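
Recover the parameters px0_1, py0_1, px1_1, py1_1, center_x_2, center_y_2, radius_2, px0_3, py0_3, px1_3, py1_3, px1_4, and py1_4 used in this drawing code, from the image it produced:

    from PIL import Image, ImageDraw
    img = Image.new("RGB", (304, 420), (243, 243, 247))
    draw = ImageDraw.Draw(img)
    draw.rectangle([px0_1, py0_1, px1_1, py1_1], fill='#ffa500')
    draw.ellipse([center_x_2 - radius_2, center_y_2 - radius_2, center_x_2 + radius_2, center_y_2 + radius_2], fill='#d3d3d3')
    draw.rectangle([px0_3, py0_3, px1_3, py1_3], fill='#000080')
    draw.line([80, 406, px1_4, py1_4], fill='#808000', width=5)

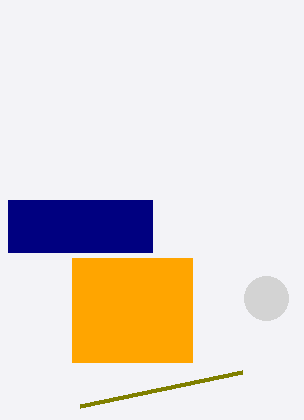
px0_1 = 72
py0_1 = 258
px1_1 = 192
py1_1 = 362
center_x_2 = 266
center_y_2 = 298
radius_2 = 22
px0_3 = 8
py0_3 = 200
px1_3 = 152
py1_3 = 252
px1_4 = 242
py1_4 = 372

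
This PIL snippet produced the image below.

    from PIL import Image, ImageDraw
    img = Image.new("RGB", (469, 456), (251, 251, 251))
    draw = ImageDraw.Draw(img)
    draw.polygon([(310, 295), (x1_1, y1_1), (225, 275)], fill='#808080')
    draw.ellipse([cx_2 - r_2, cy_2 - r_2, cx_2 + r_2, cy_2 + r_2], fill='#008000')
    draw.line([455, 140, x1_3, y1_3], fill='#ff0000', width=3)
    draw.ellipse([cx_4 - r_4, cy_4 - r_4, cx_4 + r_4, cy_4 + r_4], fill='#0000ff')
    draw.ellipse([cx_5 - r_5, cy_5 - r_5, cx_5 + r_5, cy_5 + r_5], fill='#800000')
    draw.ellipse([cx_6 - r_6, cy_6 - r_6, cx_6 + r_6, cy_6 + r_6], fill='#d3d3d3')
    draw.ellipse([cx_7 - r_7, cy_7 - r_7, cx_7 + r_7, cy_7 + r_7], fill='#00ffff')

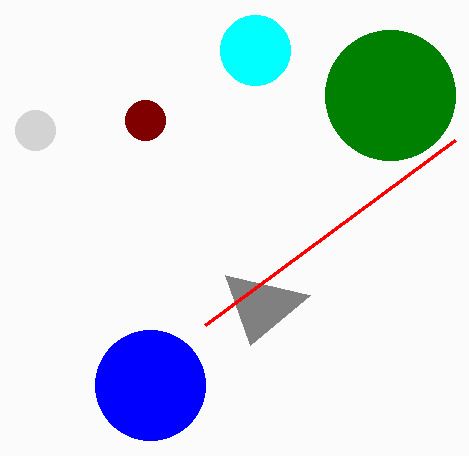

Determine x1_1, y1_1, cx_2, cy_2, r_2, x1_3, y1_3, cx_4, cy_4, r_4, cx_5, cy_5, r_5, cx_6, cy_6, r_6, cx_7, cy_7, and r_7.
x1_1 = 250
y1_1 = 345
cx_2 = 390
cy_2 = 95
r_2 = 65
x1_3 = 205
y1_3 = 325
cx_4 = 150
cy_4 = 385
r_4 = 55
cx_5 = 145
cy_5 = 120
r_5 = 20
cx_6 = 35
cy_6 = 130
r_6 = 20
cx_7 = 255
cy_7 = 50
r_7 = 35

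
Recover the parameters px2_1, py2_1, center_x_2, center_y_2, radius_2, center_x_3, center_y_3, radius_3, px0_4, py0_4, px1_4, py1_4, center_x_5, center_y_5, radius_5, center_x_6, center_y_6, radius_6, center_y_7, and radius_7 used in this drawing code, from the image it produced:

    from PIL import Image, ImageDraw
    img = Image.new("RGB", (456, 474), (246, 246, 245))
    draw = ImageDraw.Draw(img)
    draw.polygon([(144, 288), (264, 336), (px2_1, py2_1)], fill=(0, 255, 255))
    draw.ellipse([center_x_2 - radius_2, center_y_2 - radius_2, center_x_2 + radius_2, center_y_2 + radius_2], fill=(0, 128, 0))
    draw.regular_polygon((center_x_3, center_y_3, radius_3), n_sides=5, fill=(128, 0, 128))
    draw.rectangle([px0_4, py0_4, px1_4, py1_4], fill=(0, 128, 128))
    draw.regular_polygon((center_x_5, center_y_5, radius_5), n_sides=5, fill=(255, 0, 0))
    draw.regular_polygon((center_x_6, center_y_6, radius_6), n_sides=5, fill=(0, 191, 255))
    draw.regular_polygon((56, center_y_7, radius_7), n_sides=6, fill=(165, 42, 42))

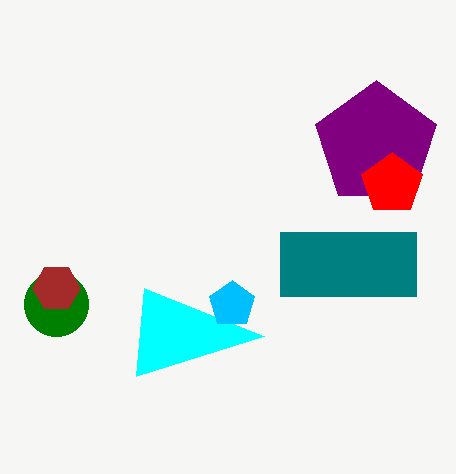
px2_1 = 136
py2_1 = 376
center_x_2 = 56
center_y_2 = 304
radius_2 = 32
center_x_3 = 376
center_y_3 = 144
radius_3 = 64
px0_4 = 280
py0_4 = 232
px1_4 = 416
py1_4 = 296
center_x_5 = 392
center_y_5 = 184
radius_5 = 32
center_x_6 = 232
center_y_6 = 304
radius_6 = 24
center_y_7 = 288
radius_7 = 24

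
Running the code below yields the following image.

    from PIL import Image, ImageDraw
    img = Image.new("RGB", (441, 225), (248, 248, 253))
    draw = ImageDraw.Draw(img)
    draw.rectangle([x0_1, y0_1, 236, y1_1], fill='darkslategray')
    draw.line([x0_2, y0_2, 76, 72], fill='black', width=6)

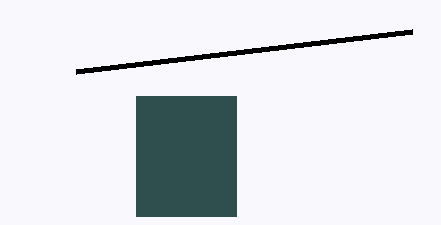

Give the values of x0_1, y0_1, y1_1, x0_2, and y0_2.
x0_1 = 136, y0_1 = 96, y1_1 = 216, x0_2 = 412, y0_2 = 32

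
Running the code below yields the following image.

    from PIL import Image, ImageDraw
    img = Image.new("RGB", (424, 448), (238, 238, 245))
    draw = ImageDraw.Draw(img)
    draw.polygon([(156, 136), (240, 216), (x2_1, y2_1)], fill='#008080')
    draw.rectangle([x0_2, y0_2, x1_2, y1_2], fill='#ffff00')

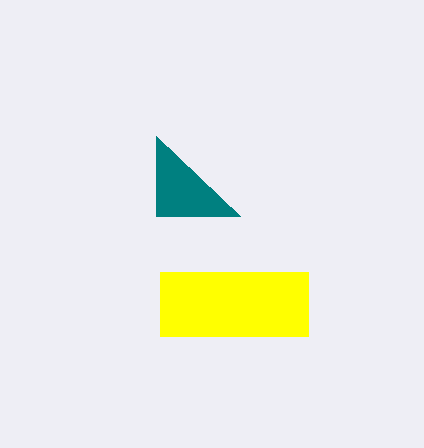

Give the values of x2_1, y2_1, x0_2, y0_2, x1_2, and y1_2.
x2_1 = 156; y2_1 = 216; x0_2 = 160; y0_2 = 272; x1_2 = 308; y1_2 = 336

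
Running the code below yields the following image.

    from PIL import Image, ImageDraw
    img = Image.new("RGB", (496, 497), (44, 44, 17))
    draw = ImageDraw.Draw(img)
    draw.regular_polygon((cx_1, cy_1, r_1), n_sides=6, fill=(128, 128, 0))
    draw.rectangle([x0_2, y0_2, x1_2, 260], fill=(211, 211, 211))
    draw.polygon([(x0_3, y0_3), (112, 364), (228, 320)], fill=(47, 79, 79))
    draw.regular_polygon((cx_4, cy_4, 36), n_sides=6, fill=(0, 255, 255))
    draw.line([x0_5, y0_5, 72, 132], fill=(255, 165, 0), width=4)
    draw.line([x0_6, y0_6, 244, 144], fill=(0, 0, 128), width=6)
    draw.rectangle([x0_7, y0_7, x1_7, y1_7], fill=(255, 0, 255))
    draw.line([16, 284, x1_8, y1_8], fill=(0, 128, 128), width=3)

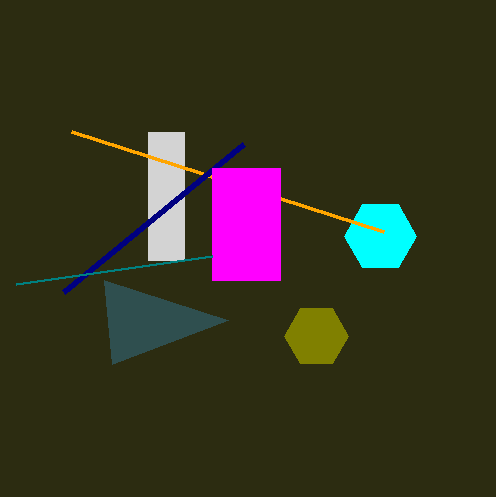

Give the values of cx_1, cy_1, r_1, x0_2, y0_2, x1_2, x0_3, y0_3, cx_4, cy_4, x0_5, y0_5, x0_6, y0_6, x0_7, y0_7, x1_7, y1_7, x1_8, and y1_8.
cx_1 = 316
cy_1 = 336
r_1 = 32
x0_2 = 148
y0_2 = 132
x1_2 = 184
x0_3 = 104
y0_3 = 280
cx_4 = 380
cy_4 = 236
x0_5 = 384
y0_5 = 232
x0_6 = 64
y0_6 = 292
x0_7 = 212
y0_7 = 168
x1_7 = 280
y1_7 = 280
x1_8 = 212
y1_8 = 256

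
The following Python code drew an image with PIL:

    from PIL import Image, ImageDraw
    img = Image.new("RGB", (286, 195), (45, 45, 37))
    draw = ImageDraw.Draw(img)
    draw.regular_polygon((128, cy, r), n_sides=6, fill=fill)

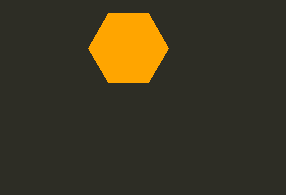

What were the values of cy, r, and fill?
cy = 48, r = 40, fill = 'orange'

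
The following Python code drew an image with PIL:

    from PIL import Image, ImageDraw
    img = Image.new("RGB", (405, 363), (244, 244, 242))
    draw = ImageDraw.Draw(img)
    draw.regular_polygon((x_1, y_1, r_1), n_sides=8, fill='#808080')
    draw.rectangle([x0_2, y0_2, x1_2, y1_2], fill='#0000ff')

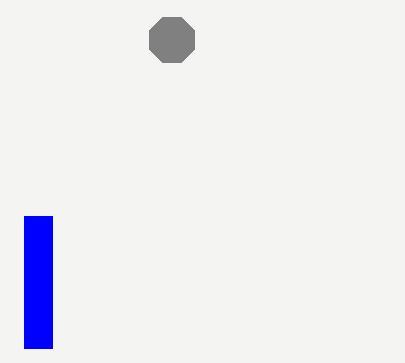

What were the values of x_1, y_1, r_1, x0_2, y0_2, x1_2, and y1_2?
x_1 = 172, y_1 = 40, r_1 = 24, x0_2 = 24, y0_2 = 216, x1_2 = 52, y1_2 = 348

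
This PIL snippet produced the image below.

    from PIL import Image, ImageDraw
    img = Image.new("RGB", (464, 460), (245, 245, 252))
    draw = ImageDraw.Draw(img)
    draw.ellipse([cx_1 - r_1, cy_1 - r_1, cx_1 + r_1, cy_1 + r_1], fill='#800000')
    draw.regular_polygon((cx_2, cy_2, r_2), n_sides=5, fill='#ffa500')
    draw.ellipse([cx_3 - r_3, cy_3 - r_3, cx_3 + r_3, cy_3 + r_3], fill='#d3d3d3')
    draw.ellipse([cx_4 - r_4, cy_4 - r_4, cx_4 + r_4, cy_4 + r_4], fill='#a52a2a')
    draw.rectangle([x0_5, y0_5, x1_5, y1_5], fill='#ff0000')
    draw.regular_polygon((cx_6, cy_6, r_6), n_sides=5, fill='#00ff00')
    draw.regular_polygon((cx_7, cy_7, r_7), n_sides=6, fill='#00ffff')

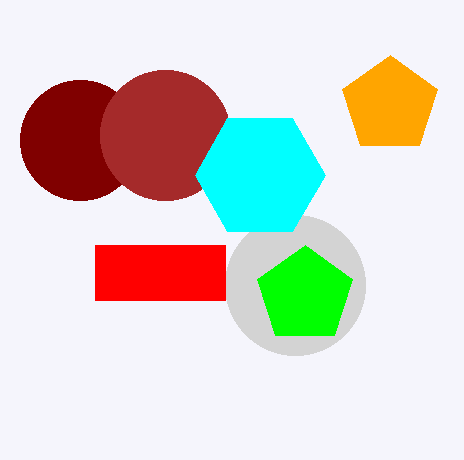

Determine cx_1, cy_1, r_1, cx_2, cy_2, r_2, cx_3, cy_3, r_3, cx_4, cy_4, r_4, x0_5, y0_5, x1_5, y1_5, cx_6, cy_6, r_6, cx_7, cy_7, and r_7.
cx_1 = 80, cy_1 = 140, r_1 = 60, cx_2 = 390, cy_2 = 105, r_2 = 50, cx_3 = 295, cy_3 = 285, r_3 = 70, cx_4 = 165, cy_4 = 135, r_4 = 65, x0_5 = 95, y0_5 = 245, x1_5 = 225, y1_5 = 300, cx_6 = 305, cy_6 = 295, r_6 = 50, cx_7 = 260, cy_7 = 175, r_7 = 65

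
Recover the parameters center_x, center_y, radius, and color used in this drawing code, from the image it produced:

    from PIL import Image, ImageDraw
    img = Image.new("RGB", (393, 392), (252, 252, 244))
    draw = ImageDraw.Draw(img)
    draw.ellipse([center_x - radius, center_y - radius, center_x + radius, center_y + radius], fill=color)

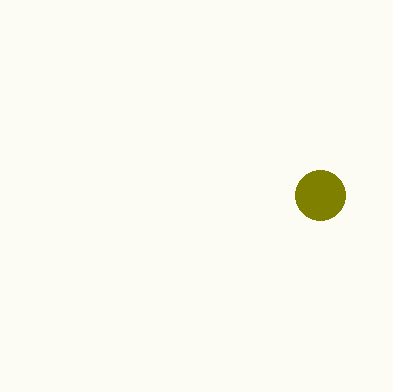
center_x = 320, center_y = 195, radius = 25, color = 'olive'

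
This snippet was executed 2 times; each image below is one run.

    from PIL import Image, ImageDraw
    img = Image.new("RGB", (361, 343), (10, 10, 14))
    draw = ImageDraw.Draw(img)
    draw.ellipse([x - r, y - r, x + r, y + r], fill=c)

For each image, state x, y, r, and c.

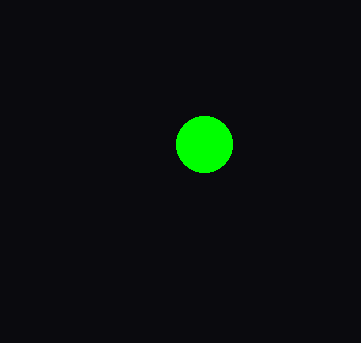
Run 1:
x = 204; y = 144; r = 28; c = 'lime'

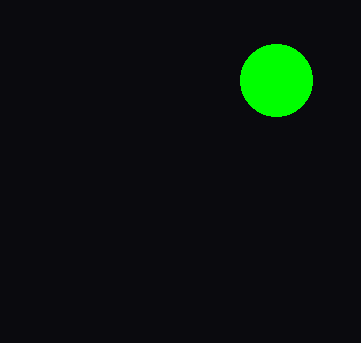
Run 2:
x = 276
y = 80
r = 36
c = 'lime'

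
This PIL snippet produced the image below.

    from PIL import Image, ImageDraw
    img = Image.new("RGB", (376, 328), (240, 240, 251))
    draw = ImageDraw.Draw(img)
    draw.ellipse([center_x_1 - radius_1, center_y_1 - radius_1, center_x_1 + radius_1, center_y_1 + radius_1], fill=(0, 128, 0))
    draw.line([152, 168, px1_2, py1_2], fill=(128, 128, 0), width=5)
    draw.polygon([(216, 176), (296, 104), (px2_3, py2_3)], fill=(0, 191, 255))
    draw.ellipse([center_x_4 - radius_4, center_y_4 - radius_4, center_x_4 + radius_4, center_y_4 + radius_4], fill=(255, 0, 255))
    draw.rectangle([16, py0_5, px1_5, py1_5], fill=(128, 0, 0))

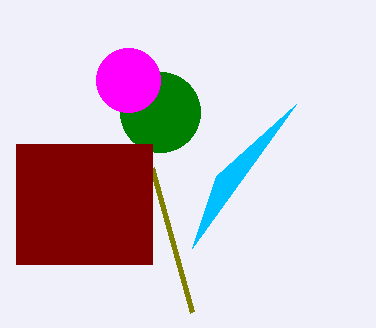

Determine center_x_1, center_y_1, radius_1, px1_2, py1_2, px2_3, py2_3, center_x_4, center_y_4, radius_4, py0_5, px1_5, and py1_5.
center_x_1 = 160, center_y_1 = 112, radius_1 = 40, px1_2 = 192, py1_2 = 312, px2_3 = 192, py2_3 = 248, center_x_4 = 128, center_y_4 = 80, radius_4 = 32, py0_5 = 144, px1_5 = 152, py1_5 = 264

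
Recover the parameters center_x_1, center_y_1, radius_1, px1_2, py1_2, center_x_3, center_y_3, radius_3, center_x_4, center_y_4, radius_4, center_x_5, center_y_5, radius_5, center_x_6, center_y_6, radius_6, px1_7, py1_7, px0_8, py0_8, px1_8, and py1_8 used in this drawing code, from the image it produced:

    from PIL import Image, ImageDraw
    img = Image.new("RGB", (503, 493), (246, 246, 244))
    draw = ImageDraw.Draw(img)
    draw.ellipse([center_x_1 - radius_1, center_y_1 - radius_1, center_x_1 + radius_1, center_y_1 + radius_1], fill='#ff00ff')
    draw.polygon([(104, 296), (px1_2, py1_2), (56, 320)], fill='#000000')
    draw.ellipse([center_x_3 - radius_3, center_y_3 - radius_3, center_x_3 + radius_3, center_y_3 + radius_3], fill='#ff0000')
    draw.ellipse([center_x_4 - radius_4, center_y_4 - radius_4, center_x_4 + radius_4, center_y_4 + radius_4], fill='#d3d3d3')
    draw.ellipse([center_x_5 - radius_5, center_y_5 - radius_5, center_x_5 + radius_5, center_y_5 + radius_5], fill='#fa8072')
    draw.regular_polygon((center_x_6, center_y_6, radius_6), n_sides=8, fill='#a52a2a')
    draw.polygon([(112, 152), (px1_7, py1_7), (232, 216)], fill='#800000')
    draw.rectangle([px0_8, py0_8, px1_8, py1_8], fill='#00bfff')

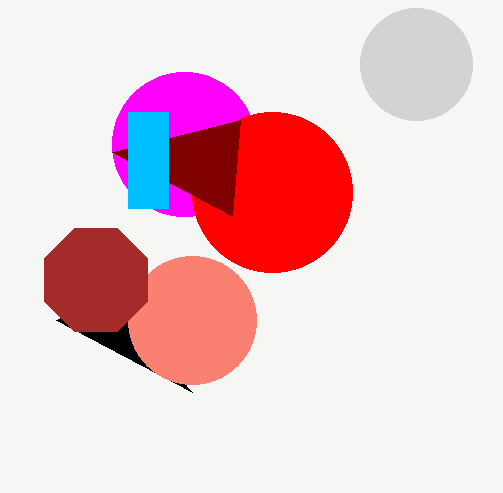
center_x_1 = 184
center_y_1 = 144
radius_1 = 72
px1_2 = 192
py1_2 = 392
center_x_3 = 272
center_y_3 = 192
radius_3 = 80
center_x_4 = 416
center_y_4 = 64
radius_4 = 56
center_x_5 = 192
center_y_5 = 320
radius_5 = 64
center_x_6 = 96
center_y_6 = 280
radius_6 = 56
px1_7 = 240
py1_7 = 120
px0_8 = 128
py0_8 = 112
px1_8 = 168
py1_8 = 208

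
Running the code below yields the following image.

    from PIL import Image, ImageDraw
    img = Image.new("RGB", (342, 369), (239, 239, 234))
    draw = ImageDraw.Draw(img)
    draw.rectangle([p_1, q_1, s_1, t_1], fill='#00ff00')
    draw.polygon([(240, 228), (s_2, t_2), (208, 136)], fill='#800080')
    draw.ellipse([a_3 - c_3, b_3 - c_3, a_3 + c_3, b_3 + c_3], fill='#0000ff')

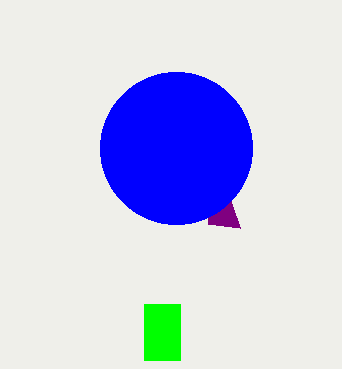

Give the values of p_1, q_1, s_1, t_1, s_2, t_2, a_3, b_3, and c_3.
p_1 = 144; q_1 = 304; s_1 = 180; t_1 = 360; s_2 = 208; t_2 = 224; a_3 = 176; b_3 = 148; c_3 = 76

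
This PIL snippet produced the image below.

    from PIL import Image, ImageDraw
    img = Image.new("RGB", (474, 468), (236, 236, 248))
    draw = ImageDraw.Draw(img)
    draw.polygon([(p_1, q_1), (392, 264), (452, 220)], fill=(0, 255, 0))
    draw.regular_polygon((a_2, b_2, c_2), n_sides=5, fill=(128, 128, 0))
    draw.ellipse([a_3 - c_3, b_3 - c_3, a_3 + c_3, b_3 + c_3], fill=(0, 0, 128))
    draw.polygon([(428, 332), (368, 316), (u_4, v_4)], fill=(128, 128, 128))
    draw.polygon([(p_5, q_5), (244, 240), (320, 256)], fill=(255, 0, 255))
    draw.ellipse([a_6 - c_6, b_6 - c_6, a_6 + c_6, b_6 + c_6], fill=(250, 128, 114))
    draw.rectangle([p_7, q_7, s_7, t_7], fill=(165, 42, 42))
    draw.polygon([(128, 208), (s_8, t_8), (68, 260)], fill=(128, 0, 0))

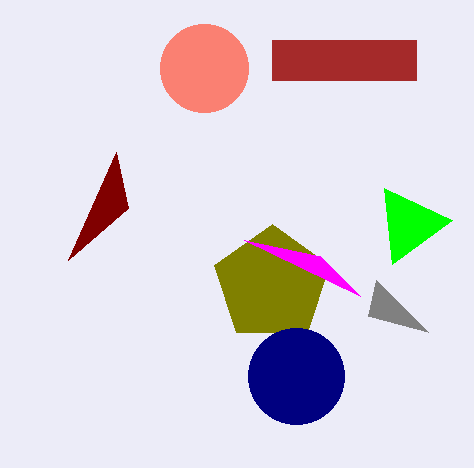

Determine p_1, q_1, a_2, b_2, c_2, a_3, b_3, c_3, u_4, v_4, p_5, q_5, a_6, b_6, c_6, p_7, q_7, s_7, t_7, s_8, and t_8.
p_1 = 384; q_1 = 188; a_2 = 272; b_2 = 284; c_2 = 60; a_3 = 296; b_3 = 376; c_3 = 48; u_4 = 376; v_4 = 280; p_5 = 360; q_5 = 296; a_6 = 204; b_6 = 68; c_6 = 44; p_7 = 272; q_7 = 40; s_7 = 416; t_7 = 80; s_8 = 116; t_8 = 152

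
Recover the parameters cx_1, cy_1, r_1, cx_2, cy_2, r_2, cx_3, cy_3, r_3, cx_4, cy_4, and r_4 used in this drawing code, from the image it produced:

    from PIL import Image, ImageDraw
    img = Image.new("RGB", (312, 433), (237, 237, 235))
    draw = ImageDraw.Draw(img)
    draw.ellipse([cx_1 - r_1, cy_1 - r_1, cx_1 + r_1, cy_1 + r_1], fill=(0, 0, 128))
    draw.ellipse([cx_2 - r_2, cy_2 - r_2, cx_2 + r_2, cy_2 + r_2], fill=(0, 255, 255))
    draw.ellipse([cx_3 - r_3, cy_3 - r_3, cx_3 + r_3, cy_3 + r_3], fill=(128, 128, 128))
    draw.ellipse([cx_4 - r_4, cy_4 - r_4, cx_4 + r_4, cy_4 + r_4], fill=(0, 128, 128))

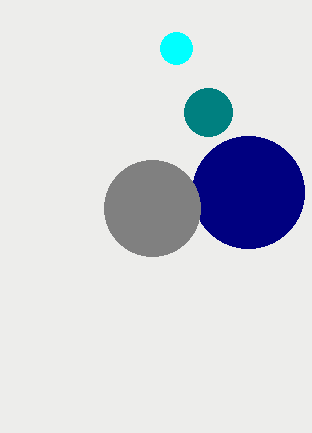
cx_1 = 248
cy_1 = 192
r_1 = 56
cx_2 = 176
cy_2 = 48
r_2 = 16
cx_3 = 152
cy_3 = 208
r_3 = 48
cx_4 = 208
cy_4 = 112
r_4 = 24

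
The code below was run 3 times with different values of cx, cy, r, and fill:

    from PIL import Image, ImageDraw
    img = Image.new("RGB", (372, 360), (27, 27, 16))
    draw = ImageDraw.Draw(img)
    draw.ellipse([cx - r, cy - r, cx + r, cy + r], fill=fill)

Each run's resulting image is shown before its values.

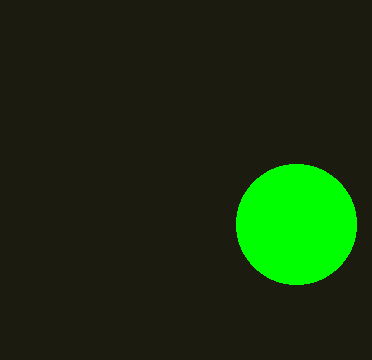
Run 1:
cx = 296; cy = 224; r = 60; fill = 'lime'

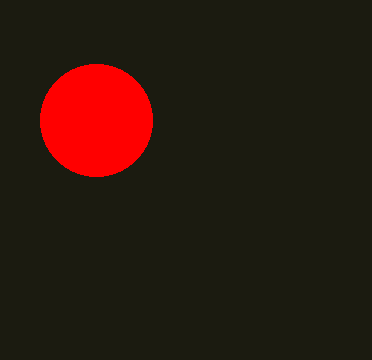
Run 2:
cx = 96; cy = 120; r = 56; fill = 'red'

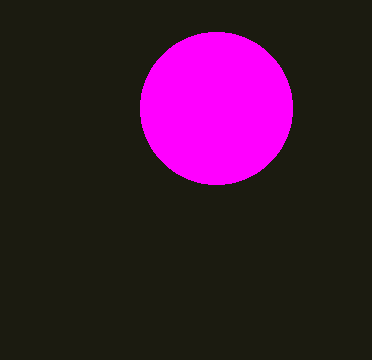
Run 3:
cx = 216
cy = 108
r = 76
fill = 'magenta'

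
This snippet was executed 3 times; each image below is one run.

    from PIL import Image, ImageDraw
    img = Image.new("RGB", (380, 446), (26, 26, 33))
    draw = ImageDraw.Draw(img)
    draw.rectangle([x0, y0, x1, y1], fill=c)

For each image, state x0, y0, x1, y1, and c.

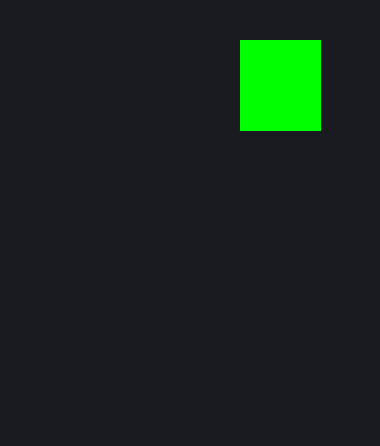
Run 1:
x0 = 240, y0 = 40, x1 = 320, y1 = 130, c = 'lime'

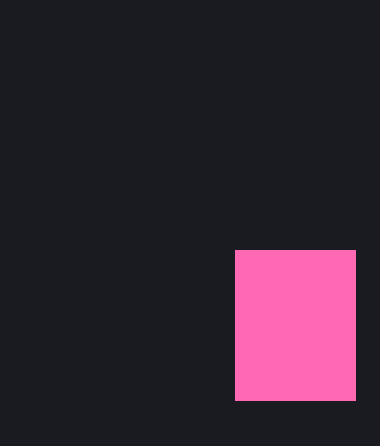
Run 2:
x0 = 235
y0 = 250
x1 = 355
y1 = 400
c = 'hotpink'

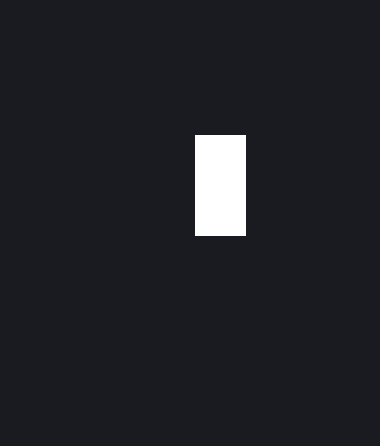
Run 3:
x0 = 195; y0 = 135; x1 = 245; y1 = 235; c = 'white'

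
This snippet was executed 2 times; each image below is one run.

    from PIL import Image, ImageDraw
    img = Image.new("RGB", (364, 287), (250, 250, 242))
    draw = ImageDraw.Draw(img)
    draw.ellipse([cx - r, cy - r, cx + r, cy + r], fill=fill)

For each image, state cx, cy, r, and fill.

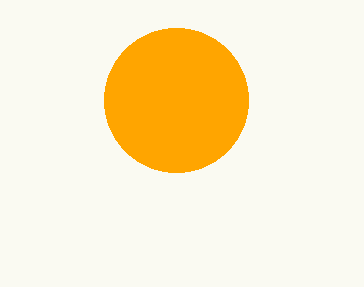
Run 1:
cx = 176; cy = 100; r = 72; fill = 'orange'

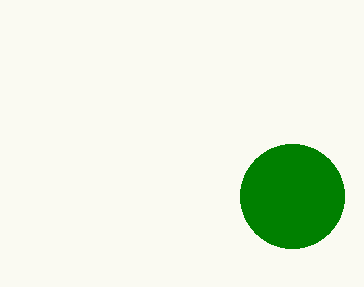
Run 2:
cx = 292; cy = 196; r = 52; fill = 'green'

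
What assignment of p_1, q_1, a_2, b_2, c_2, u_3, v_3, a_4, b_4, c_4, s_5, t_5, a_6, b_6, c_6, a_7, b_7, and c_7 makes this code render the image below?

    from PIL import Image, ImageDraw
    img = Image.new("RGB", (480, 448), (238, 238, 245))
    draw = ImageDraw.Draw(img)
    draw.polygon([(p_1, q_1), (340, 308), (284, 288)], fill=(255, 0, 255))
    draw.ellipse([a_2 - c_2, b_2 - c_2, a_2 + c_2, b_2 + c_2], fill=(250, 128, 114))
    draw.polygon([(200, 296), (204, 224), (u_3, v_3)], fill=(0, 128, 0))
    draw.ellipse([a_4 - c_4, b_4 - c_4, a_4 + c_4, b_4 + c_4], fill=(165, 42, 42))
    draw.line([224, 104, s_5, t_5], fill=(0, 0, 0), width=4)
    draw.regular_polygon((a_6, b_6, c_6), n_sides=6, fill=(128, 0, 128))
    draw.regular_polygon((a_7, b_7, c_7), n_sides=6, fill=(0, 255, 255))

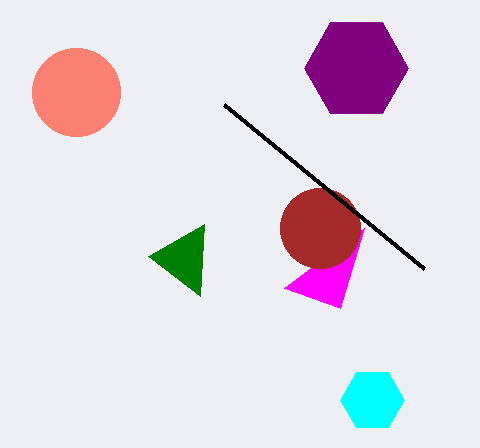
p_1 = 364; q_1 = 228; a_2 = 76; b_2 = 92; c_2 = 44; u_3 = 148; v_3 = 256; a_4 = 320; b_4 = 228; c_4 = 40; s_5 = 424; t_5 = 268; a_6 = 356; b_6 = 68; c_6 = 52; a_7 = 372; b_7 = 400; c_7 = 32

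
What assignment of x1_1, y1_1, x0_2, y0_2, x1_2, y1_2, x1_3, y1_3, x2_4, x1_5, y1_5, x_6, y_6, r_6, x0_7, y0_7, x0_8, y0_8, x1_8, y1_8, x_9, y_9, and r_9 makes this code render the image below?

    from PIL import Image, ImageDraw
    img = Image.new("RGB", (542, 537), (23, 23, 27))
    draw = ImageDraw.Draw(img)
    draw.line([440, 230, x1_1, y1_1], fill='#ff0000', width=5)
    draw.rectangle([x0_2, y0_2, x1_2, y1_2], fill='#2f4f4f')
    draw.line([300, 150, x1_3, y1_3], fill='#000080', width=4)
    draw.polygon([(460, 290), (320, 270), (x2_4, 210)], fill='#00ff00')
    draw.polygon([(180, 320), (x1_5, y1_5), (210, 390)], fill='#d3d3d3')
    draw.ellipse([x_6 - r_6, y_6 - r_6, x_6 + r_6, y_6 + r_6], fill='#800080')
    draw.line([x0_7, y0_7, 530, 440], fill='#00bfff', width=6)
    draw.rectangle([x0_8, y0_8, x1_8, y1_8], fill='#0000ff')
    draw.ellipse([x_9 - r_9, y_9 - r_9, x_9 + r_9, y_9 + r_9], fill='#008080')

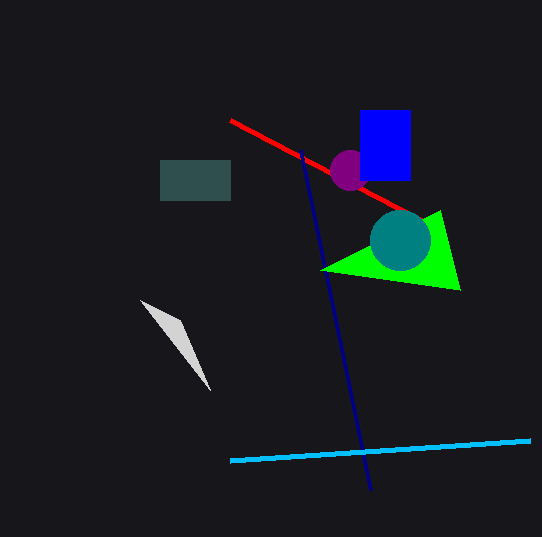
x1_1 = 230
y1_1 = 120
x0_2 = 160
y0_2 = 160
x1_2 = 230
y1_2 = 200
x1_3 = 370
y1_3 = 490
x2_4 = 440
x1_5 = 140
y1_5 = 300
x_6 = 350
y_6 = 170
r_6 = 20
x0_7 = 230
y0_7 = 460
x0_8 = 360
y0_8 = 110
x1_8 = 410
y1_8 = 180
x_9 = 400
y_9 = 240
r_9 = 30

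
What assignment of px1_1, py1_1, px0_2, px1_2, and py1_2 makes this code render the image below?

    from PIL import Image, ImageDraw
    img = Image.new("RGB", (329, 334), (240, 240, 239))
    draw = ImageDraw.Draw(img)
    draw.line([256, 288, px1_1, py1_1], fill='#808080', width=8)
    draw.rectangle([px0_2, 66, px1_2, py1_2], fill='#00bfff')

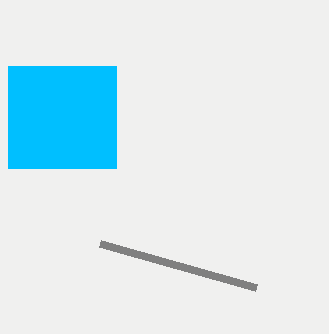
px1_1 = 100; py1_1 = 244; px0_2 = 8; px1_2 = 116; py1_2 = 168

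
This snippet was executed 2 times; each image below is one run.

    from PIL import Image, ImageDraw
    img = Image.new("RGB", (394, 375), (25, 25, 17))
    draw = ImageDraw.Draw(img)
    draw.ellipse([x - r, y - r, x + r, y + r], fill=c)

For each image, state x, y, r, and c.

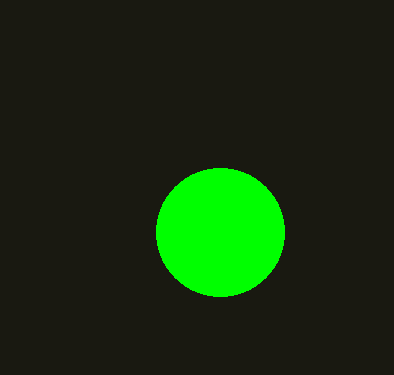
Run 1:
x = 220, y = 232, r = 64, c = 'lime'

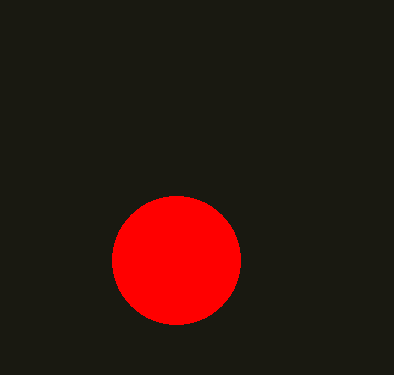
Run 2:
x = 176
y = 260
r = 64
c = 'red'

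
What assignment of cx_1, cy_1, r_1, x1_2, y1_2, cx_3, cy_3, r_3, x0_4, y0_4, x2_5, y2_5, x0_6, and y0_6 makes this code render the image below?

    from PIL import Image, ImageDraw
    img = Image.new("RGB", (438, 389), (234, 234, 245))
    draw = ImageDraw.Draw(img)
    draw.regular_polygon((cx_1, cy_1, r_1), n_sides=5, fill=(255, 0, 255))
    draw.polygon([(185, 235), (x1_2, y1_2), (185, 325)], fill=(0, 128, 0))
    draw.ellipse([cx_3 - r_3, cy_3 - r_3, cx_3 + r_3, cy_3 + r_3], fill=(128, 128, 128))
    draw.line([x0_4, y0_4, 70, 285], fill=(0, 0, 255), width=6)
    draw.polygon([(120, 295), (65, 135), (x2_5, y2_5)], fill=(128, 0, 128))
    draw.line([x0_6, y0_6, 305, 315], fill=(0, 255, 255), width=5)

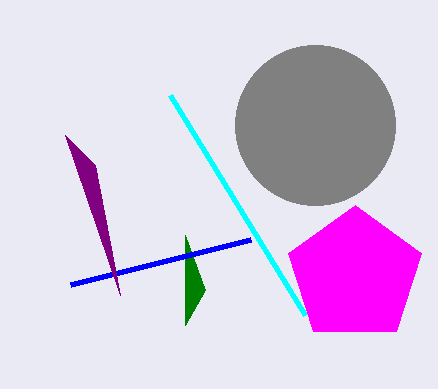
cx_1 = 355; cy_1 = 275; r_1 = 70; x1_2 = 205; y1_2 = 290; cx_3 = 315; cy_3 = 125; r_3 = 80; x0_4 = 250; y0_4 = 240; x2_5 = 95; y2_5 = 165; x0_6 = 170; y0_6 = 95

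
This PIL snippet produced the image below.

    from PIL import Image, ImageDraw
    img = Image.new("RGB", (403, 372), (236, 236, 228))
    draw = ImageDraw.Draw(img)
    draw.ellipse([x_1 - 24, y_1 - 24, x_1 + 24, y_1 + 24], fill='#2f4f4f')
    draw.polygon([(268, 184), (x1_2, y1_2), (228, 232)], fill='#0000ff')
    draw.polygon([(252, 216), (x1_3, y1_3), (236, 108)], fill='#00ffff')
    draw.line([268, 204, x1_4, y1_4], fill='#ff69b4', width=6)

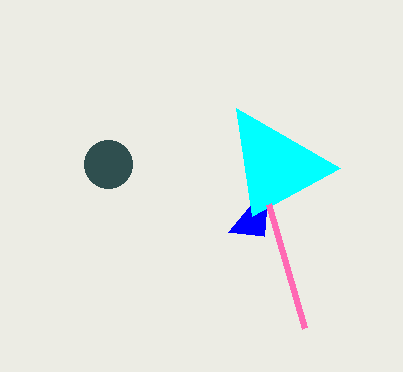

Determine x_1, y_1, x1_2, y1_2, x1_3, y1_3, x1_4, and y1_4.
x_1 = 108
y_1 = 164
x1_2 = 264
y1_2 = 236
x1_3 = 340
y1_3 = 168
x1_4 = 304
y1_4 = 328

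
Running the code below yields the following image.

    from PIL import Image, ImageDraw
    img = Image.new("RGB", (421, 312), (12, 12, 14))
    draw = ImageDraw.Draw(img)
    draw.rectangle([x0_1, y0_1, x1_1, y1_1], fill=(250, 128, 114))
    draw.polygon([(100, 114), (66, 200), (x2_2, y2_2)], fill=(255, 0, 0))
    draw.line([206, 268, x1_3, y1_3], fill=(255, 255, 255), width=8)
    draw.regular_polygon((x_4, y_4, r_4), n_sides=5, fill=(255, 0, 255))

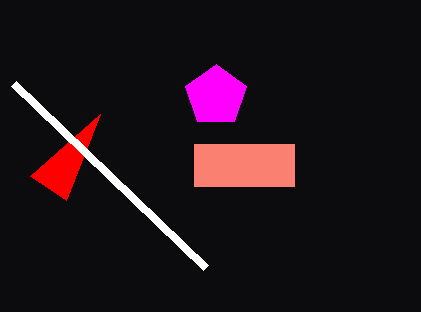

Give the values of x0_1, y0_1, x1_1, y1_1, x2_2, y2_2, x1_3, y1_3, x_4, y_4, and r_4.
x0_1 = 194; y0_1 = 144; x1_1 = 294; y1_1 = 186; x2_2 = 30; y2_2 = 176; x1_3 = 14; y1_3 = 84; x_4 = 216; y_4 = 96; r_4 = 32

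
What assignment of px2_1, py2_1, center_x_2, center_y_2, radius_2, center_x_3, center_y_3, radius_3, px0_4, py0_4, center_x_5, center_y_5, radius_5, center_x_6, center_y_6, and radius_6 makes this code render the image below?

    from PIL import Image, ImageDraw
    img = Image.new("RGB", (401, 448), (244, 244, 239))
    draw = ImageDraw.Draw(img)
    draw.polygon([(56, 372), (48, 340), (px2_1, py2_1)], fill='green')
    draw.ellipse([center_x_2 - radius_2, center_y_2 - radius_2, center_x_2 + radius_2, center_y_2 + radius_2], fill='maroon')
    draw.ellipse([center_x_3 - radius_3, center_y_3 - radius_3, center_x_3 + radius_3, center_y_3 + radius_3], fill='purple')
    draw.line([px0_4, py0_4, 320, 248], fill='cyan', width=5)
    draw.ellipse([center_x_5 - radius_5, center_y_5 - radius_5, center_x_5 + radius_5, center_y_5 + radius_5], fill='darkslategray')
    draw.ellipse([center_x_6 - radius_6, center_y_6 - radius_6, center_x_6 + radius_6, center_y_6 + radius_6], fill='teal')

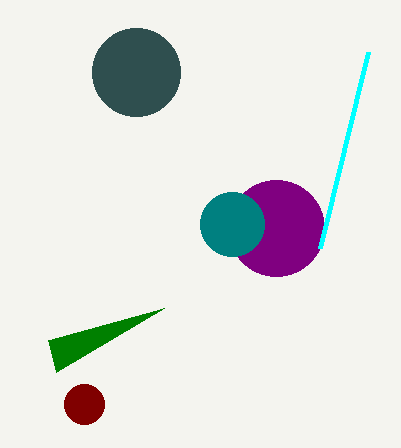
px2_1 = 164
py2_1 = 308
center_x_2 = 84
center_y_2 = 404
radius_2 = 20
center_x_3 = 276
center_y_3 = 228
radius_3 = 48
px0_4 = 368
py0_4 = 52
center_x_5 = 136
center_y_5 = 72
radius_5 = 44
center_x_6 = 232
center_y_6 = 224
radius_6 = 32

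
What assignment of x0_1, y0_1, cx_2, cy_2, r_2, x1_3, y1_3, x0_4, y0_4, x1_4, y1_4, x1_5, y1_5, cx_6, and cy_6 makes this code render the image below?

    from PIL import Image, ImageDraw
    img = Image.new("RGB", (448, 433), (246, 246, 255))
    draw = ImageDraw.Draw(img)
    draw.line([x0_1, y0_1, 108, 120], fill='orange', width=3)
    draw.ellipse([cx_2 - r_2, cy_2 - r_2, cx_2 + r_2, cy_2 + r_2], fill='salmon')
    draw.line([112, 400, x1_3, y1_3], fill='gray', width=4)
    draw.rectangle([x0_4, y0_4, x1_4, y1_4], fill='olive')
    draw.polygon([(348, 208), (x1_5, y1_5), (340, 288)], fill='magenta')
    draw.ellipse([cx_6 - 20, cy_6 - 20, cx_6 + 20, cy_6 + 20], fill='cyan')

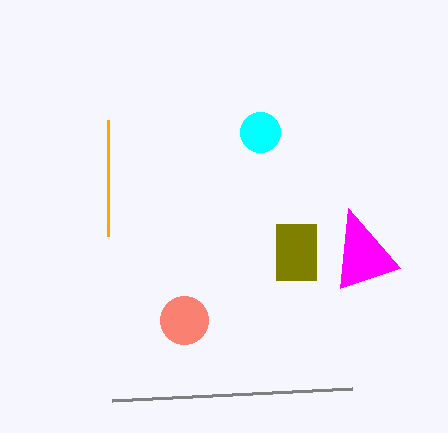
x0_1 = 108
y0_1 = 236
cx_2 = 184
cy_2 = 320
r_2 = 24
x1_3 = 352
y1_3 = 388
x0_4 = 276
y0_4 = 224
x1_4 = 316
y1_4 = 280
x1_5 = 400
y1_5 = 268
cx_6 = 260
cy_6 = 132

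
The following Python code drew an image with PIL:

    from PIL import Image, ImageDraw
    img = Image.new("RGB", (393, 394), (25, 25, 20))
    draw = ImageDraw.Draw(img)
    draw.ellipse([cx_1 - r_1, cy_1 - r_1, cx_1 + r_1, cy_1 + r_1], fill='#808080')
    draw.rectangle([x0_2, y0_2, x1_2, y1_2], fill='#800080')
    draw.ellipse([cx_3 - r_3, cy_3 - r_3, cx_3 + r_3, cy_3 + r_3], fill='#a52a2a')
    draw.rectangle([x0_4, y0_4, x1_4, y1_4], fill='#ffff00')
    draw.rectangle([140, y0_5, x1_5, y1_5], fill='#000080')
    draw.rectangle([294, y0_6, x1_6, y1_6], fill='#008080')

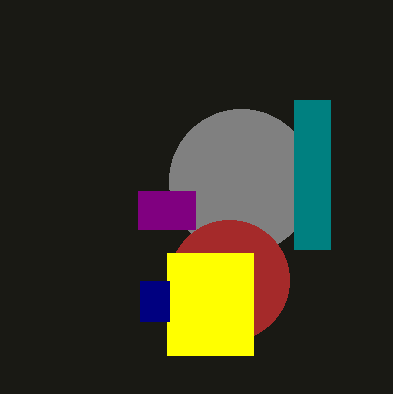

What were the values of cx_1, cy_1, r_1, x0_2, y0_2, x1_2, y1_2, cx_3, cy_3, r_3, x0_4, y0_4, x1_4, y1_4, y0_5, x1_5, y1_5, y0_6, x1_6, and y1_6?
cx_1 = 241, cy_1 = 181, r_1 = 72, x0_2 = 138, y0_2 = 191, x1_2 = 195, y1_2 = 229, cx_3 = 229, cy_3 = 280, r_3 = 60, x0_4 = 167, y0_4 = 253, x1_4 = 253, y1_4 = 355, y0_5 = 281, x1_5 = 169, y1_5 = 321, y0_6 = 100, x1_6 = 330, y1_6 = 249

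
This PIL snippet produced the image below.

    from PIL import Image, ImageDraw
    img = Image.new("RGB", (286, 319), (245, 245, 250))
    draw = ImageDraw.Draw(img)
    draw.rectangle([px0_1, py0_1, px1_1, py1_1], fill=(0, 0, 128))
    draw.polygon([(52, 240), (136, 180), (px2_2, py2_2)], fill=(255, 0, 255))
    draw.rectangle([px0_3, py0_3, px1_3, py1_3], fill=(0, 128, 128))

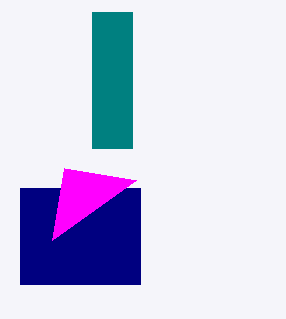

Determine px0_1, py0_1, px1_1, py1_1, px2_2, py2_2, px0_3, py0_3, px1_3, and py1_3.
px0_1 = 20
py0_1 = 188
px1_1 = 140
py1_1 = 284
px2_2 = 64
py2_2 = 168
px0_3 = 92
py0_3 = 12
px1_3 = 132
py1_3 = 148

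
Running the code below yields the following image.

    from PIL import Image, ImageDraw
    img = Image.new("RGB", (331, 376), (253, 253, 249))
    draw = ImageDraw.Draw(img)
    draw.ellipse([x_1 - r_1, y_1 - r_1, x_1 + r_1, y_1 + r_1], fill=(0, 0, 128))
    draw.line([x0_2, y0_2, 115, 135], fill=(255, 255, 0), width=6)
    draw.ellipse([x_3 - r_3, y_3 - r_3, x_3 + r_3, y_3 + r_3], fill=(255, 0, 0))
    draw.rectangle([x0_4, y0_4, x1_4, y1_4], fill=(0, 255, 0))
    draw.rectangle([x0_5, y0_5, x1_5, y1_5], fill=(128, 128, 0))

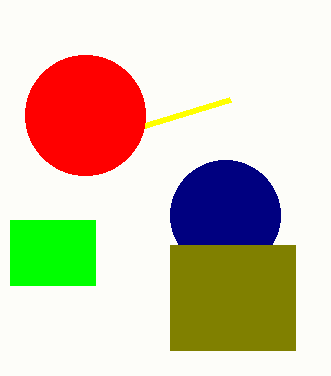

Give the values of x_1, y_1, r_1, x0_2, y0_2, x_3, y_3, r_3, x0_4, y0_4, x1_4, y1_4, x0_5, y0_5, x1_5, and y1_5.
x_1 = 225; y_1 = 215; r_1 = 55; x0_2 = 230; y0_2 = 100; x_3 = 85; y_3 = 115; r_3 = 60; x0_4 = 10; y0_4 = 220; x1_4 = 95; y1_4 = 285; x0_5 = 170; y0_5 = 245; x1_5 = 295; y1_5 = 350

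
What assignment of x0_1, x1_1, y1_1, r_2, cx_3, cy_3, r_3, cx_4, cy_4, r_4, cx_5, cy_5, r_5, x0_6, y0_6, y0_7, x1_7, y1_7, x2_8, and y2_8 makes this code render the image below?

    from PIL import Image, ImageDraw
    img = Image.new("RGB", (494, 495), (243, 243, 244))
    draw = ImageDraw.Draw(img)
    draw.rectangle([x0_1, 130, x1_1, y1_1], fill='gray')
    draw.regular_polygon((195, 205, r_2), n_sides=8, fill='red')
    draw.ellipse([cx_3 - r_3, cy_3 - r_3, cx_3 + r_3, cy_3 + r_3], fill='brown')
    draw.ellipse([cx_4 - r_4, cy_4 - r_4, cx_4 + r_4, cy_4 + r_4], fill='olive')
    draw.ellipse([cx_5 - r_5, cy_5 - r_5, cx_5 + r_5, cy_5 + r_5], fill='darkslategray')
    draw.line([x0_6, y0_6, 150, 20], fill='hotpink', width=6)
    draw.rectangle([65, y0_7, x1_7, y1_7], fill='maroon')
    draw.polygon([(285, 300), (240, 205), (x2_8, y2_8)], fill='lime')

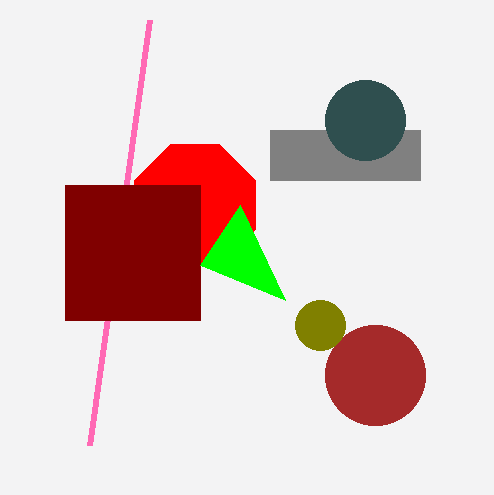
x0_1 = 270, x1_1 = 420, y1_1 = 180, r_2 = 65, cx_3 = 375, cy_3 = 375, r_3 = 50, cx_4 = 320, cy_4 = 325, r_4 = 25, cx_5 = 365, cy_5 = 120, r_5 = 40, x0_6 = 90, y0_6 = 445, y0_7 = 185, x1_7 = 200, y1_7 = 320, x2_8 = 200, y2_8 = 265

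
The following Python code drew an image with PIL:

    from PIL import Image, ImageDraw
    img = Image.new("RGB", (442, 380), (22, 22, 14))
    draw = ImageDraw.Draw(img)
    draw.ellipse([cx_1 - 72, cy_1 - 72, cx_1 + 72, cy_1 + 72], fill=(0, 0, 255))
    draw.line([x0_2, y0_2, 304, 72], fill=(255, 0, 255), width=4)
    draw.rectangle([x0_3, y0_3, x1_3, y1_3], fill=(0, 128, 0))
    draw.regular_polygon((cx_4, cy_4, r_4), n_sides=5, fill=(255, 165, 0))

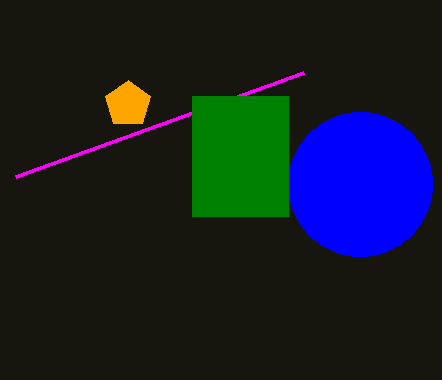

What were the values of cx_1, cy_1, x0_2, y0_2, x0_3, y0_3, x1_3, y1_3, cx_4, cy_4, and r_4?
cx_1 = 360, cy_1 = 184, x0_2 = 16, y0_2 = 176, x0_3 = 192, y0_3 = 96, x1_3 = 288, y1_3 = 216, cx_4 = 128, cy_4 = 104, r_4 = 24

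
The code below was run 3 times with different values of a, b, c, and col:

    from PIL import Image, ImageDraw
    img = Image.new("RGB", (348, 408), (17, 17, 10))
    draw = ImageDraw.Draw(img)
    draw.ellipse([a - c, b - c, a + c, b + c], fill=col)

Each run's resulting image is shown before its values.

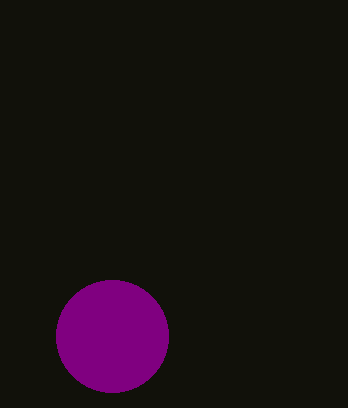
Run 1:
a = 112; b = 336; c = 56; col = 'purple'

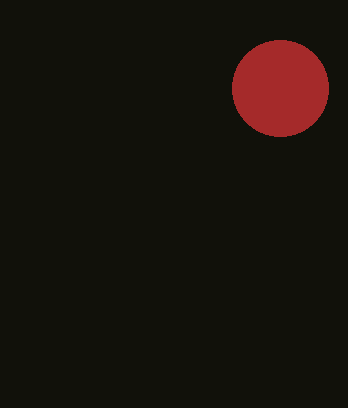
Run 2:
a = 280, b = 88, c = 48, col = 'brown'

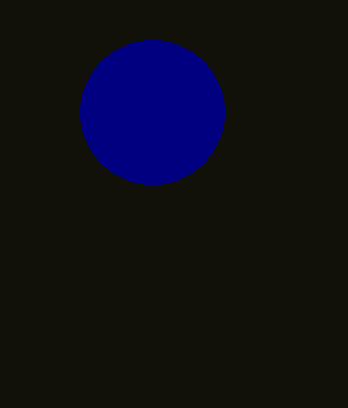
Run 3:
a = 152
b = 112
c = 72
col = 'navy'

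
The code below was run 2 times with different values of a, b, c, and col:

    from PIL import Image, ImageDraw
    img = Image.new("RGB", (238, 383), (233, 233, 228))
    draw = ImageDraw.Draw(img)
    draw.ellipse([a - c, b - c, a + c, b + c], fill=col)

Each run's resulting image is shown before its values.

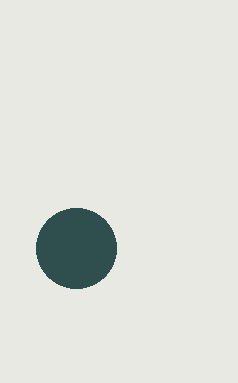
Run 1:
a = 76; b = 248; c = 40; col = 'darkslategray'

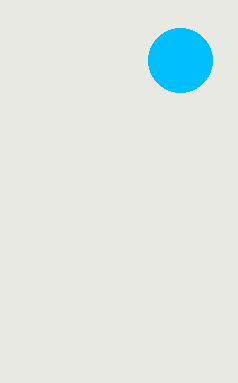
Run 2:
a = 180, b = 60, c = 32, col = 'deepskyblue'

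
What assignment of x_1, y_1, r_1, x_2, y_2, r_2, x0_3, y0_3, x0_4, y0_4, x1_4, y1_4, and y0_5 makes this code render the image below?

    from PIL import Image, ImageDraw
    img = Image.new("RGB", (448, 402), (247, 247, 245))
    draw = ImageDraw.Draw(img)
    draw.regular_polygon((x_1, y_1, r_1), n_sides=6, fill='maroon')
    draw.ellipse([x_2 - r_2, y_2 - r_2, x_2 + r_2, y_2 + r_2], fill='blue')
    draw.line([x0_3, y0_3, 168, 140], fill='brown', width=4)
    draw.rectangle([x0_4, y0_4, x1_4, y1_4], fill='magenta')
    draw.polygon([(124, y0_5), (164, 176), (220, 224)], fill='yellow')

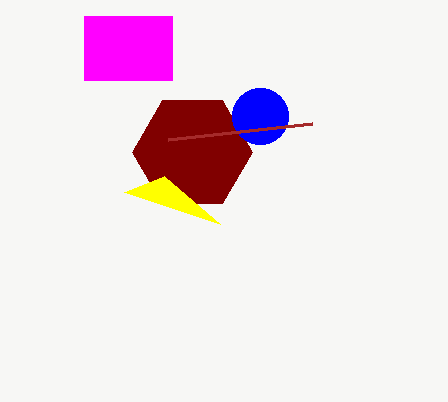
x_1 = 192, y_1 = 152, r_1 = 60, x_2 = 260, y_2 = 116, r_2 = 28, x0_3 = 312, y0_3 = 124, x0_4 = 84, y0_4 = 16, x1_4 = 172, y1_4 = 80, y0_5 = 192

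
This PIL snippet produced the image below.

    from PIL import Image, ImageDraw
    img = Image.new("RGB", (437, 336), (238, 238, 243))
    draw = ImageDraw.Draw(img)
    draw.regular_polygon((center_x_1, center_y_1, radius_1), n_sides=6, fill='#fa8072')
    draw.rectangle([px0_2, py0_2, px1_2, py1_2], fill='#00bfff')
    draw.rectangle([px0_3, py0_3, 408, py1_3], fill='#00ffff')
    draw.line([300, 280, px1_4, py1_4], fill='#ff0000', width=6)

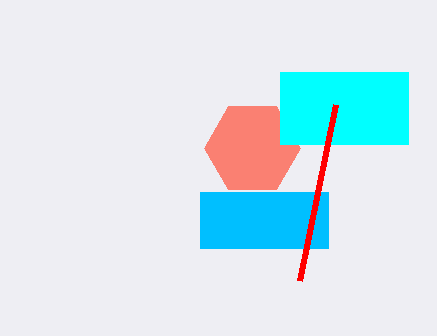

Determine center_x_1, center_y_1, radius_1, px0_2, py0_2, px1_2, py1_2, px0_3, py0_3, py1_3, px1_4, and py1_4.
center_x_1 = 252; center_y_1 = 148; radius_1 = 48; px0_2 = 200; py0_2 = 192; px1_2 = 328; py1_2 = 248; px0_3 = 280; py0_3 = 72; py1_3 = 144; px1_4 = 336; py1_4 = 104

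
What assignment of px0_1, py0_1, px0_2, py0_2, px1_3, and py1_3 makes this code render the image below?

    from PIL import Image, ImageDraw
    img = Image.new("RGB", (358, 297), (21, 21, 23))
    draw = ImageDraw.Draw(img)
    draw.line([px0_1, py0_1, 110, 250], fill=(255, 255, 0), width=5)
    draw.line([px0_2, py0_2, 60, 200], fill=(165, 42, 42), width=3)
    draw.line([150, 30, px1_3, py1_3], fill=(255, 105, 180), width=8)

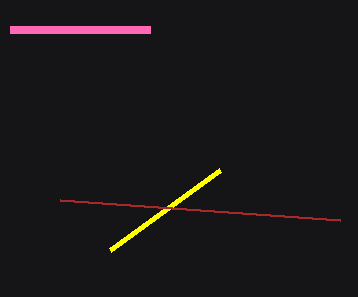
px0_1 = 220
py0_1 = 170
px0_2 = 340
py0_2 = 220
px1_3 = 10
py1_3 = 30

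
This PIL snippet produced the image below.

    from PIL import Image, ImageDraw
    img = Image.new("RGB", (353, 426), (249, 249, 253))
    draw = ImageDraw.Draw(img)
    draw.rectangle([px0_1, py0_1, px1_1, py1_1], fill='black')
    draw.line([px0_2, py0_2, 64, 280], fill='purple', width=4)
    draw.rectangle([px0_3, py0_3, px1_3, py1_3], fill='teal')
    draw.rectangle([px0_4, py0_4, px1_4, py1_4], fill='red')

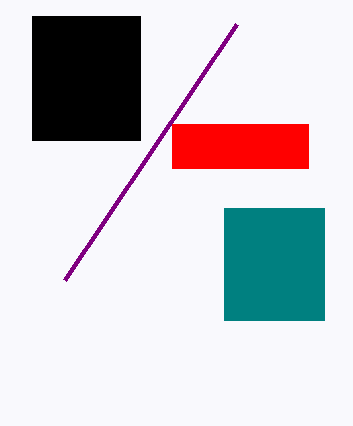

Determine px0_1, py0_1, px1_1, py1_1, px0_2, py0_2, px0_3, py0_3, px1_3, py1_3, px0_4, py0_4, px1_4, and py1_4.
px0_1 = 32; py0_1 = 16; px1_1 = 140; py1_1 = 140; px0_2 = 236; py0_2 = 24; px0_3 = 224; py0_3 = 208; px1_3 = 324; py1_3 = 320; px0_4 = 172; py0_4 = 124; px1_4 = 308; py1_4 = 168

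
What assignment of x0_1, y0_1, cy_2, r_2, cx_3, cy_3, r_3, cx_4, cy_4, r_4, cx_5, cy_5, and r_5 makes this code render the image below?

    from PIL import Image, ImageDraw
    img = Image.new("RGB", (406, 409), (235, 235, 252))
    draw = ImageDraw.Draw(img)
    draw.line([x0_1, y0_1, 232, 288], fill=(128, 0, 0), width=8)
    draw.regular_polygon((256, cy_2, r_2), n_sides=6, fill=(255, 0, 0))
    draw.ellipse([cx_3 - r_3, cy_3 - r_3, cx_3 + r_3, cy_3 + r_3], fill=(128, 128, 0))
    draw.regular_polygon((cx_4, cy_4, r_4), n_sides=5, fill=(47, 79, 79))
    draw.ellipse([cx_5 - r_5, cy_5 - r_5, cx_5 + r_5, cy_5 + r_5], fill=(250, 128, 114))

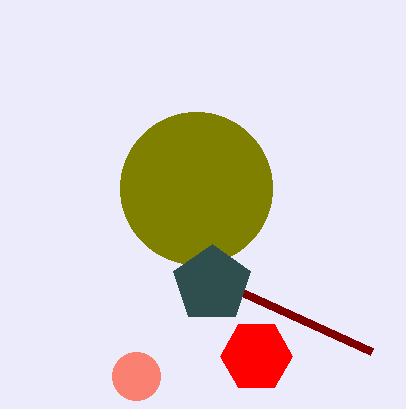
x0_1 = 372; y0_1 = 352; cy_2 = 356; r_2 = 36; cx_3 = 196; cy_3 = 188; r_3 = 76; cx_4 = 212; cy_4 = 284; r_4 = 40; cx_5 = 136; cy_5 = 376; r_5 = 24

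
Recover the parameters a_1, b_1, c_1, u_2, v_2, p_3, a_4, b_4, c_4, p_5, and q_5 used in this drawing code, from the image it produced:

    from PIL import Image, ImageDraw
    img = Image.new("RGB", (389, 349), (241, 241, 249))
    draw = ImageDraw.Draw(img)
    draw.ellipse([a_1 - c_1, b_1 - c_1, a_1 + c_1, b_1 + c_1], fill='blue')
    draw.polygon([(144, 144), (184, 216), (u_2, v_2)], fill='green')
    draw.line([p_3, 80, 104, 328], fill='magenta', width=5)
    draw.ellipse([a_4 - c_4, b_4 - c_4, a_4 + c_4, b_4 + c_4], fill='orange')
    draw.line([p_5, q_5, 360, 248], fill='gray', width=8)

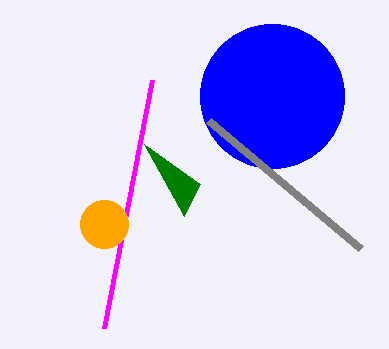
a_1 = 272, b_1 = 96, c_1 = 72, u_2 = 200, v_2 = 184, p_3 = 152, a_4 = 104, b_4 = 224, c_4 = 24, p_5 = 208, q_5 = 120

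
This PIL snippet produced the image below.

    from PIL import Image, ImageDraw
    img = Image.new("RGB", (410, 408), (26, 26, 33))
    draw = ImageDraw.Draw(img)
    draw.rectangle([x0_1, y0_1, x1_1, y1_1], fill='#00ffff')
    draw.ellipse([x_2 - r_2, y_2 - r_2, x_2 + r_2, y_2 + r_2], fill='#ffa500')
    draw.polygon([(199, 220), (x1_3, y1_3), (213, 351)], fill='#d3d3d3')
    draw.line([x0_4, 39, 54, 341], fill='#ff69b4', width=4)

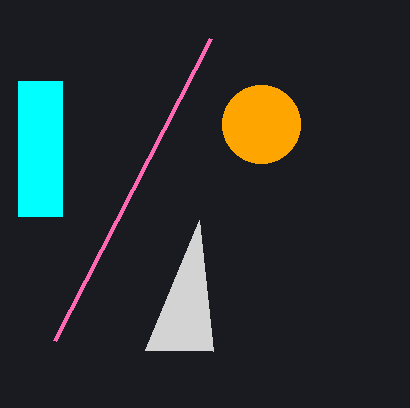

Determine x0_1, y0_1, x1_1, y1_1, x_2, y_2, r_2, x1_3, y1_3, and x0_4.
x0_1 = 18
y0_1 = 81
x1_1 = 62
y1_1 = 216
x_2 = 261
y_2 = 124
r_2 = 39
x1_3 = 145
y1_3 = 350
x0_4 = 210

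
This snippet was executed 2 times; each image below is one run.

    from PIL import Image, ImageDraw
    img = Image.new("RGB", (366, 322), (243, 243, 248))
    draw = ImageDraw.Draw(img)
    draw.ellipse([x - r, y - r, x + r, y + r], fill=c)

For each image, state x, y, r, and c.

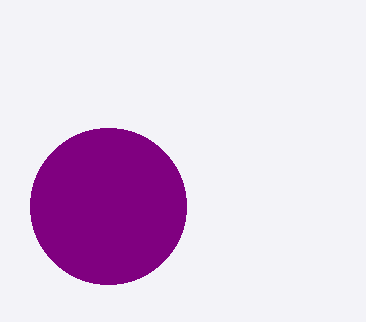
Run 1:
x = 108; y = 206; r = 78; c = 'purple'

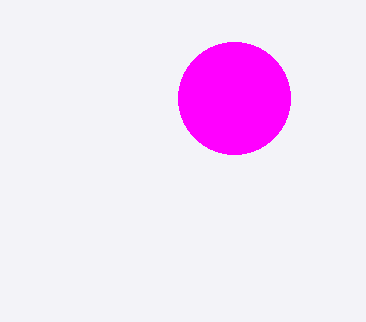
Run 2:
x = 234; y = 98; r = 56; c = 'magenta'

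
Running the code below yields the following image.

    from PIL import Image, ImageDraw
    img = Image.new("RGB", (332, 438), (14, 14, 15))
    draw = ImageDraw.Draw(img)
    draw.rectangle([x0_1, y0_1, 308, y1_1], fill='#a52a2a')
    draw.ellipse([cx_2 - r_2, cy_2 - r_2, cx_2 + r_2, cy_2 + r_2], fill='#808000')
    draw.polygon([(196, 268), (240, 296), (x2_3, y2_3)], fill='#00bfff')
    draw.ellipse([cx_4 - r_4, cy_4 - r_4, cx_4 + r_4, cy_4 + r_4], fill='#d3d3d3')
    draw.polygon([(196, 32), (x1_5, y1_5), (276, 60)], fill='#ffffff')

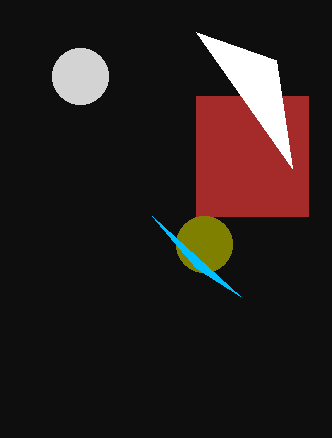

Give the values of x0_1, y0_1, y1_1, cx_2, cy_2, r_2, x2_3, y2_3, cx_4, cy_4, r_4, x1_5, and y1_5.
x0_1 = 196, y0_1 = 96, y1_1 = 216, cx_2 = 204, cy_2 = 244, r_2 = 28, x2_3 = 152, y2_3 = 216, cx_4 = 80, cy_4 = 76, r_4 = 28, x1_5 = 292, y1_5 = 168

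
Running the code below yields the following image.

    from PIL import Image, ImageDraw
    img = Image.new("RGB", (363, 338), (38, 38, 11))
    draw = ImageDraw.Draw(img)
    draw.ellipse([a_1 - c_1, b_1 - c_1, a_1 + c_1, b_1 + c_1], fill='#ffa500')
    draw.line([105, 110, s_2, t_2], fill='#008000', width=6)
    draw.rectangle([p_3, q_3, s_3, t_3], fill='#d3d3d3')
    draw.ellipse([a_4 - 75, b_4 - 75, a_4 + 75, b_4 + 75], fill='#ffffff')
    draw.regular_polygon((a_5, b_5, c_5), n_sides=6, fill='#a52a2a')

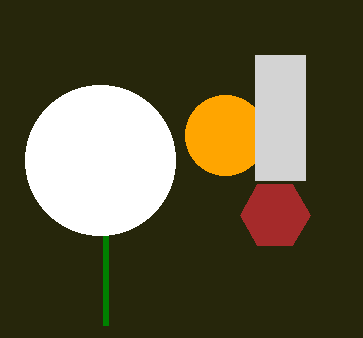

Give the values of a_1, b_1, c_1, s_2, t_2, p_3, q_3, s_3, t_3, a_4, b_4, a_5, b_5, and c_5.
a_1 = 225
b_1 = 135
c_1 = 40
s_2 = 105
t_2 = 325
p_3 = 255
q_3 = 55
s_3 = 305
t_3 = 180
a_4 = 100
b_4 = 160
a_5 = 275
b_5 = 215
c_5 = 35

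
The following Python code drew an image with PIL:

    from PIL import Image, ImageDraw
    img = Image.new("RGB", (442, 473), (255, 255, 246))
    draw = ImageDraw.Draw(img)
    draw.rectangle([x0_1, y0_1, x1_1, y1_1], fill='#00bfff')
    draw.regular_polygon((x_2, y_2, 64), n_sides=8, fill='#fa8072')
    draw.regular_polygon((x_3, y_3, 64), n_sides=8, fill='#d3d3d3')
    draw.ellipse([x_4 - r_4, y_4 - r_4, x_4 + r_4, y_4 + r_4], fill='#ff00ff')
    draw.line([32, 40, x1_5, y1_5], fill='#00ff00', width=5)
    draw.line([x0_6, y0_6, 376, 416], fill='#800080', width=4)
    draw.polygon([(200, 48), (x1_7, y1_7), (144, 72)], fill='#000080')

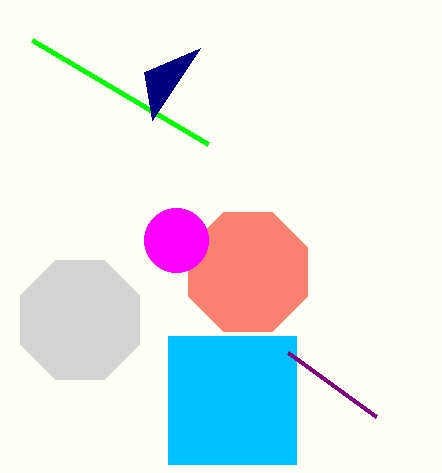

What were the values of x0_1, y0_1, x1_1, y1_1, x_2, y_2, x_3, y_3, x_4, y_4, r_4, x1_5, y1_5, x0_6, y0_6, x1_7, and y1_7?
x0_1 = 168
y0_1 = 336
x1_1 = 296
y1_1 = 464
x_2 = 248
y_2 = 272
x_3 = 80
y_3 = 320
x_4 = 176
y_4 = 240
r_4 = 32
x1_5 = 208
y1_5 = 144
x0_6 = 288
y0_6 = 352
x1_7 = 152
y1_7 = 120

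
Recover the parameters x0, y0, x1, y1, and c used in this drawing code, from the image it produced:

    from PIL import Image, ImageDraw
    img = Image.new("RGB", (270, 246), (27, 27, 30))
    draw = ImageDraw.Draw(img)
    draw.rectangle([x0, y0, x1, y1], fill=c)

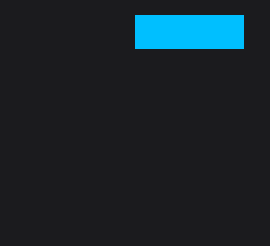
x0 = 135; y0 = 15; x1 = 243; y1 = 48; c = 'deepskyblue'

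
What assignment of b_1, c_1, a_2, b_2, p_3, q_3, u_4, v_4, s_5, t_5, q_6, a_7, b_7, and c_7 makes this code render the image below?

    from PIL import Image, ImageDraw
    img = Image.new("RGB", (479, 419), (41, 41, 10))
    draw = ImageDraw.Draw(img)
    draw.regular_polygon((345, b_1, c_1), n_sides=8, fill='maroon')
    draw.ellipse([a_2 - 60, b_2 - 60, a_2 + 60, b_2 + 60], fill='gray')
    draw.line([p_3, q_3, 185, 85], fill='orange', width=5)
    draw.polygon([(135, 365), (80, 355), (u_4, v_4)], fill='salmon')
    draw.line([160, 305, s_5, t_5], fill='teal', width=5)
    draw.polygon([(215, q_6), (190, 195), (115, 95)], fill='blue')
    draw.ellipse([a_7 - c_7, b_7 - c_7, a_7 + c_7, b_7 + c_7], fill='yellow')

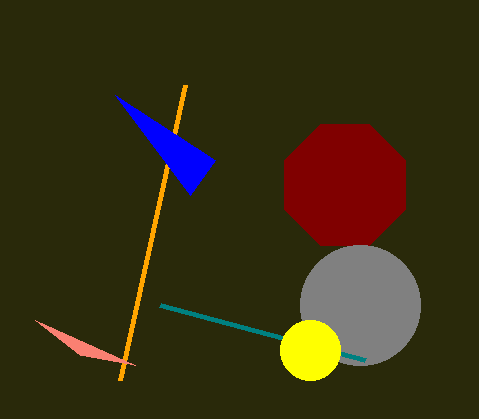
b_1 = 185, c_1 = 65, a_2 = 360, b_2 = 305, p_3 = 120, q_3 = 380, u_4 = 35, v_4 = 320, s_5 = 365, t_5 = 360, q_6 = 160, a_7 = 310, b_7 = 350, c_7 = 30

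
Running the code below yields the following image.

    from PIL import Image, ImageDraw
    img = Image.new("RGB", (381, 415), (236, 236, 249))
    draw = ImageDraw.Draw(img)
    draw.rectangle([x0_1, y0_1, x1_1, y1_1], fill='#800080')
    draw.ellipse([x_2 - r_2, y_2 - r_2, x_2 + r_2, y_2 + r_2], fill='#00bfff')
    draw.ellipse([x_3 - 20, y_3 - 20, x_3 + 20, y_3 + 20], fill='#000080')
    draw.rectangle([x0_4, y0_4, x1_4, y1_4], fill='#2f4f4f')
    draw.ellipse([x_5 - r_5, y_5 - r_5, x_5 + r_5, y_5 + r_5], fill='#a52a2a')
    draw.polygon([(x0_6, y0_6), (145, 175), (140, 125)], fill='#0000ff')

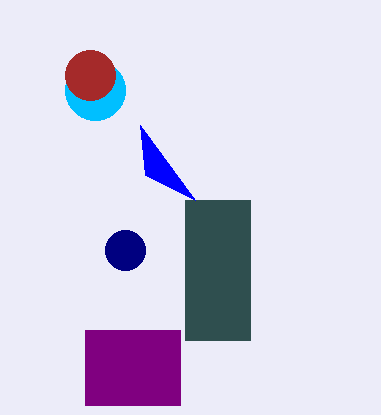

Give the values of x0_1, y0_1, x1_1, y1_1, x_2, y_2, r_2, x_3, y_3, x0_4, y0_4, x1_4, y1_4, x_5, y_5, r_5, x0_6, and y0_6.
x0_1 = 85; y0_1 = 330; x1_1 = 180; y1_1 = 405; x_2 = 95; y_2 = 90; r_2 = 30; x_3 = 125; y_3 = 250; x0_4 = 185; y0_4 = 200; x1_4 = 250; y1_4 = 340; x_5 = 90; y_5 = 75; r_5 = 25; x0_6 = 195; y0_6 = 200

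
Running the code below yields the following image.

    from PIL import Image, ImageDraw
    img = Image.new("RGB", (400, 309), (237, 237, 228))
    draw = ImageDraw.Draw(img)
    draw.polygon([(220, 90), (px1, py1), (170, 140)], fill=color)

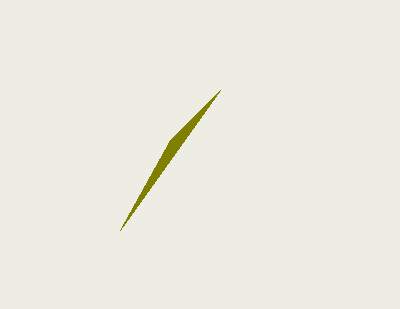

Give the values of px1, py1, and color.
px1 = 120
py1 = 230
color = 'olive'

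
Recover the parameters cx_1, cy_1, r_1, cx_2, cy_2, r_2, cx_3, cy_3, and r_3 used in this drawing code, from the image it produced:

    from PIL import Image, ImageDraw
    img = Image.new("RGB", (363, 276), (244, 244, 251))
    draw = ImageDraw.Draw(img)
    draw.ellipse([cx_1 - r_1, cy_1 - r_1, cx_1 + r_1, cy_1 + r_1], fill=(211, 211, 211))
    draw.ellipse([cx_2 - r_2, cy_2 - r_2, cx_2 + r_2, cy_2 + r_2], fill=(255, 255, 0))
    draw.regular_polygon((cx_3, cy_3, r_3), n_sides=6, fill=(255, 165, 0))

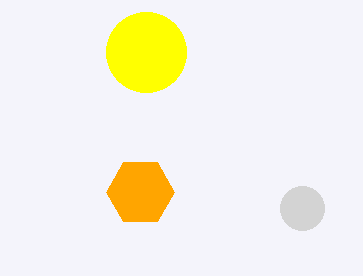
cx_1 = 302, cy_1 = 208, r_1 = 22, cx_2 = 146, cy_2 = 52, r_2 = 40, cx_3 = 140, cy_3 = 192, r_3 = 34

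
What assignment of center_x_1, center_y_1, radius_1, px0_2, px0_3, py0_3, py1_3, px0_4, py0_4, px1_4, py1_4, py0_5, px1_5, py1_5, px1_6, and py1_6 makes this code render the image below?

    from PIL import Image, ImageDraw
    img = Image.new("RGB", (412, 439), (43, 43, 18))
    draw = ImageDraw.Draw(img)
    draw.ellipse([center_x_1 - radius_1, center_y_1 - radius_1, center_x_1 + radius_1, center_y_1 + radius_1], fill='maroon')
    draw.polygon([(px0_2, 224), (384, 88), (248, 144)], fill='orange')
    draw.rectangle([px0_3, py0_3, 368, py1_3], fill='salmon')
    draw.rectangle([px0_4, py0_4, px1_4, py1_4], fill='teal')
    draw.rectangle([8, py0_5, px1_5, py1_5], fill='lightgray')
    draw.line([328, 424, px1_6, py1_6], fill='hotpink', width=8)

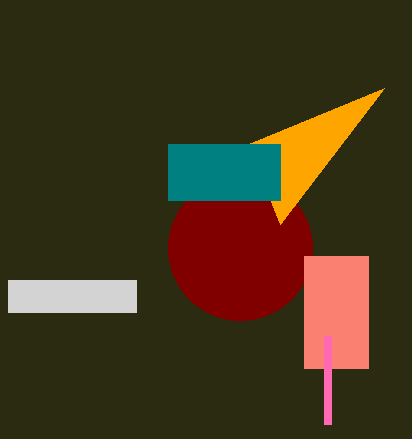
center_x_1 = 240, center_y_1 = 248, radius_1 = 72, px0_2 = 280, px0_3 = 304, py0_3 = 256, py1_3 = 368, px0_4 = 168, py0_4 = 144, px1_4 = 280, py1_4 = 200, py0_5 = 280, px1_5 = 136, py1_5 = 312, px1_6 = 328, py1_6 = 336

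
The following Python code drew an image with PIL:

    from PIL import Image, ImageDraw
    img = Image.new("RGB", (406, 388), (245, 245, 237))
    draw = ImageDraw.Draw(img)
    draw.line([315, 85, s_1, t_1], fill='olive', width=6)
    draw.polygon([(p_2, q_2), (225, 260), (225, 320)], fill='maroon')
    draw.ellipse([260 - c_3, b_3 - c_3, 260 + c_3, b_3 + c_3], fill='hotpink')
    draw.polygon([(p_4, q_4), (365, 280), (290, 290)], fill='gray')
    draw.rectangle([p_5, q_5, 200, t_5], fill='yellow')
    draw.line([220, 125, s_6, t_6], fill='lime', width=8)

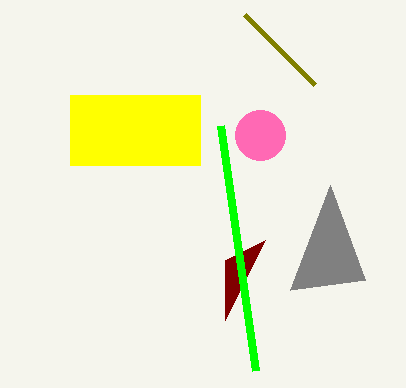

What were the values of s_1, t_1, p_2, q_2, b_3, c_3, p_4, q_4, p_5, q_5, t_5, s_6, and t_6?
s_1 = 245, t_1 = 15, p_2 = 265, q_2 = 240, b_3 = 135, c_3 = 25, p_4 = 330, q_4 = 185, p_5 = 70, q_5 = 95, t_5 = 165, s_6 = 255, t_6 = 370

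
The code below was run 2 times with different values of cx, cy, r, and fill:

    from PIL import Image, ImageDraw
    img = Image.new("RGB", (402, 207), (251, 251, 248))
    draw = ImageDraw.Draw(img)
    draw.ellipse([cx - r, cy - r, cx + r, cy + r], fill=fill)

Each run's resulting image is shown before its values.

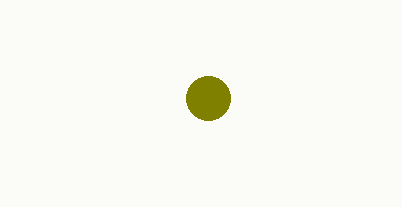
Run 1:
cx = 208; cy = 98; r = 22; fill = 'olive'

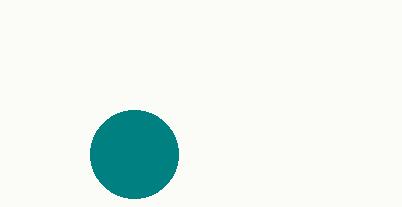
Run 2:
cx = 134; cy = 154; r = 44; fill = 'teal'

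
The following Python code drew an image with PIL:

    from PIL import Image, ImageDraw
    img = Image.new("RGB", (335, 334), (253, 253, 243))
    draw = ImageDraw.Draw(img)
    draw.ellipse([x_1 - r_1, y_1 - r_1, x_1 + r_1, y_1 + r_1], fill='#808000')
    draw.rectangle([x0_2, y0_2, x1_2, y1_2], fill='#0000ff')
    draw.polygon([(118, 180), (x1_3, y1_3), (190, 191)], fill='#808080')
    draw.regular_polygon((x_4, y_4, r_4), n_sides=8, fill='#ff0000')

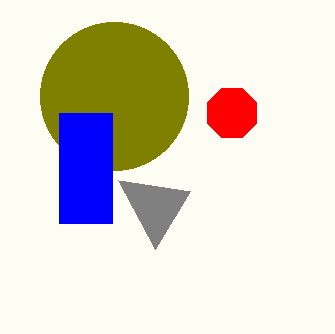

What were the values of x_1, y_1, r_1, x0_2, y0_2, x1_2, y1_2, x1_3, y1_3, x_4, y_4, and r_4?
x_1 = 114; y_1 = 96; r_1 = 74; x0_2 = 59; y0_2 = 113; x1_2 = 112; y1_2 = 223; x1_3 = 155; y1_3 = 249; x_4 = 232; y_4 = 113; r_4 = 27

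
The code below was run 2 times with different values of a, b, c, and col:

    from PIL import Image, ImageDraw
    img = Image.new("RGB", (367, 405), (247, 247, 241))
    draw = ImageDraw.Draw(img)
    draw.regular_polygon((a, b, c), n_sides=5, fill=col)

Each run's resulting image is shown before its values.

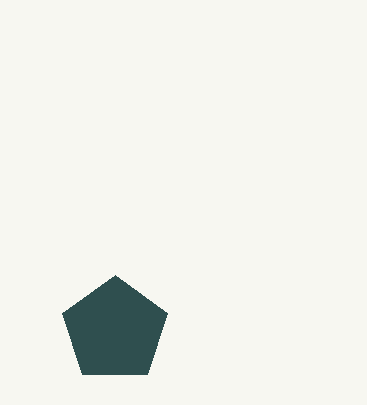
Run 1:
a = 115; b = 330; c = 55; col = 'darkslategray'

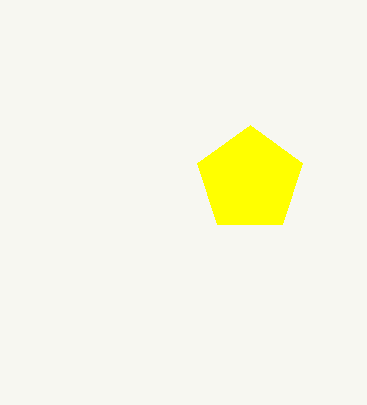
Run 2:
a = 250
b = 180
c = 55
col = 'yellow'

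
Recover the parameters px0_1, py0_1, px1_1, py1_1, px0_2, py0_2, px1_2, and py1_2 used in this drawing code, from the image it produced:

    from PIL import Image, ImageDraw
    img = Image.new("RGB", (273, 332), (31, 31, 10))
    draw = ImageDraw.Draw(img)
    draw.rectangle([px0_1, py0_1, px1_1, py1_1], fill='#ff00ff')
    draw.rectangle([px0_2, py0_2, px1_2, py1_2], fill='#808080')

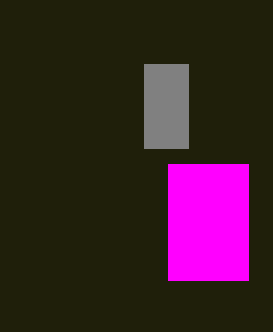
px0_1 = 168, py0_1 = 164, px1_1 = 248, py1_1 = 280, px0_2 = 144, py0_2 = 64, px1_2 = 188, py1_2 = 148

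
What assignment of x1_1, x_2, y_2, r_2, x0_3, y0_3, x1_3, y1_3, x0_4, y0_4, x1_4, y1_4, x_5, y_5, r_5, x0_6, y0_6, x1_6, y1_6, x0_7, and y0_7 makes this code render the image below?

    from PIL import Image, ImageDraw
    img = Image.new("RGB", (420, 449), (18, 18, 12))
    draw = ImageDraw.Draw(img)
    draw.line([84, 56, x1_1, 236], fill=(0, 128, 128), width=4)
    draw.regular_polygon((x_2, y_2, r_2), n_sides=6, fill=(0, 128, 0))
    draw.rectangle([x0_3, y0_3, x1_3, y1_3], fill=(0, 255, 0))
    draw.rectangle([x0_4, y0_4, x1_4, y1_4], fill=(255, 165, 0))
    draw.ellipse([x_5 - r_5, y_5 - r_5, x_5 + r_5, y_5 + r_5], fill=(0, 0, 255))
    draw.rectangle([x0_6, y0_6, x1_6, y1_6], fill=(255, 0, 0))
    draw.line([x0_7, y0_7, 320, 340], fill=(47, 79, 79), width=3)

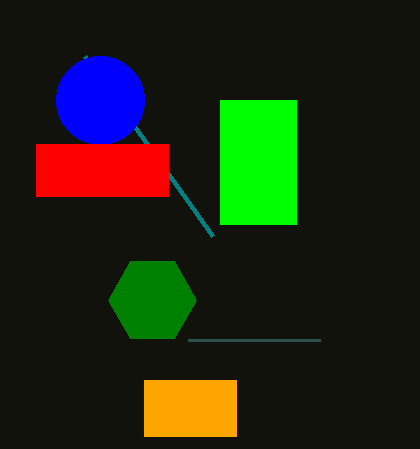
x1_1 = 212; x_2 = 152; y_2 = 300; r_2 = 44; x0_3 = 220; y0_3 = 100; x1_3 = 296; y1_3 = 224; x0_4 = 144; y0_4 = 380; x1_4 = 236; y1_4 = 436; x_5 = 100; y_5 = 100; r_5 = 44; x0_6 = 36; y0_6 = 144; x1_6 = 168; y1_6 = 196; x0_7 = 188; y0_7 = 340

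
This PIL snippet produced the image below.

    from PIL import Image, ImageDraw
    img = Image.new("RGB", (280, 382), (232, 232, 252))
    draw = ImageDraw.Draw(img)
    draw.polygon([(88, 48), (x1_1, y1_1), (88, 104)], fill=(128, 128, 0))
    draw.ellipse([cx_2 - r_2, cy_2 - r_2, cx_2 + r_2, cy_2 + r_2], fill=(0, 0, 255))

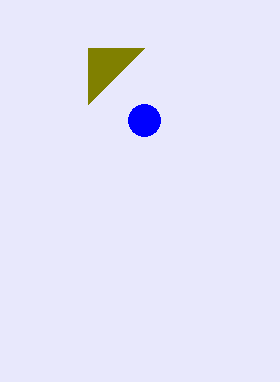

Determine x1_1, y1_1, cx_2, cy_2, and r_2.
x1_1 = 144
y1_1 = 48
cx_2 = 144
cy_2 = 120
r_2 = 16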